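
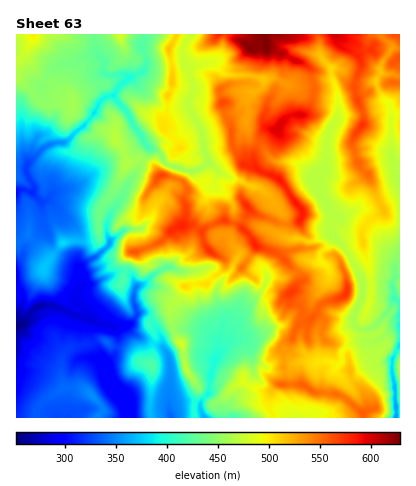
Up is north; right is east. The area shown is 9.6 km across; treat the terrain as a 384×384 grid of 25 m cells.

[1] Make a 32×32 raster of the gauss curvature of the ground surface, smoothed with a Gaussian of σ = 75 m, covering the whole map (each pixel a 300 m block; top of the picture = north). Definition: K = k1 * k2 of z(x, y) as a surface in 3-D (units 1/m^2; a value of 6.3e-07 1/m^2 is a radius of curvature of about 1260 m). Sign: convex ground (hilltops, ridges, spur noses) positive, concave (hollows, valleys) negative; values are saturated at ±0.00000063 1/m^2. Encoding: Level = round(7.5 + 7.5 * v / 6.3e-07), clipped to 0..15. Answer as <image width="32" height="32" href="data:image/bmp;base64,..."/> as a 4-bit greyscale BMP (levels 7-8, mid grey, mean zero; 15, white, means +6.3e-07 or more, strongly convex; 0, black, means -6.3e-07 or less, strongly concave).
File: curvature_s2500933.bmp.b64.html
<image width="32" height="32" href="data:image/bmp;base64,Qk12AgAAAAAAAHYAAAAoAAAAIAAAACAAAAABAAQAAAAAAAACAAATCwAAEwsAABAAAAAAAAAAAAAAABEREQAiIiIAMzMzAERERABVVVUAZmZmAHd3dwCIiIgAmZmZAKqqqgC7u7sAzMzMAN3d3QDu7u4A////AHh3eIh3h3eHp4h4eIiId6l4eHeHeId4Uqd3h4iHhniWh3h4iHiGh4p4h3eIh4iIWnd3d3hoeXanh5h4d4eIaHd4d4d4ept4mId3aHeHeIhZiHh4iFiGpXiHeHp4eHd3d3d3h2pndG13d3h4h4eXd4eIiHd3iph2eHiHiWd3eHeId3d3h3aVh3h4h3d3h3iIeIiHd3iHh4d3d4h5h3Z5WHd3h3dnqJh4iHeJR5h3j1d4eJh4h5aFqHhod5h3h5hnd3iIiIg5VpdppZeYdniId3h3hplWD5h2dpiChnh2pneHh4h0q65maIaHeYeIZmeIiIiHeJNUp4h3iIeHd2mHh4d3d4iHh4d4d2lWd2uWeIeHeId3h3dnd4iHiniIp4eHh4h4d4d3p4d3eKd4Z3d4h3d3eIiHeIh3lndWiHmHeHh4h3h4iHiLuGd4mHh3iId5eIh4d3h4Q2iHh5h2eHeHh4h3eHd4d4qIh3h3d4d3eGiIeHdYZ4eHd4eId3iIeHiId3eIqHaXeId4h4iId4iImXh3h4iph4d3h3Z3d4mYeEd3iHeHhXiIiIeKd3h4Z3iXmHeHh3hYd2h4iHh3iHh4eFiIeHd3eXiId2h3h3h3aGh3h4iHh4eIZ4eHZ3hqd4l3eXd3h4h3drh3i3qHaHl3eHh4eHh3l4eHd6SId3iGmHh4"/>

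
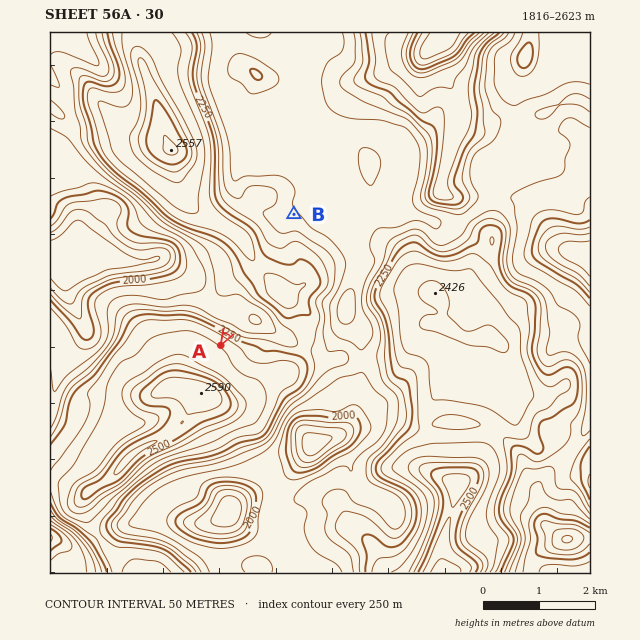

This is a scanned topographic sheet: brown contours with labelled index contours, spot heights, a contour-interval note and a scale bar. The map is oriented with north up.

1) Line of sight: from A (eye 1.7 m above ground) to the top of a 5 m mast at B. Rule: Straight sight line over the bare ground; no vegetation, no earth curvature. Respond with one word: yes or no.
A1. no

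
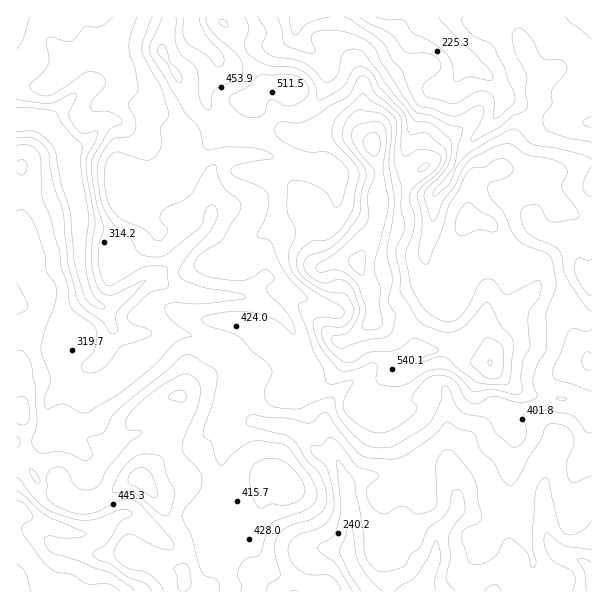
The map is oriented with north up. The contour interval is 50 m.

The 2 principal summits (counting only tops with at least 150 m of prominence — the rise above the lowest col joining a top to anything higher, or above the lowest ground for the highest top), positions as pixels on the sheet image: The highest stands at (372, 144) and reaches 726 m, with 576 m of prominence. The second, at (143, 480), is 582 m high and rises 194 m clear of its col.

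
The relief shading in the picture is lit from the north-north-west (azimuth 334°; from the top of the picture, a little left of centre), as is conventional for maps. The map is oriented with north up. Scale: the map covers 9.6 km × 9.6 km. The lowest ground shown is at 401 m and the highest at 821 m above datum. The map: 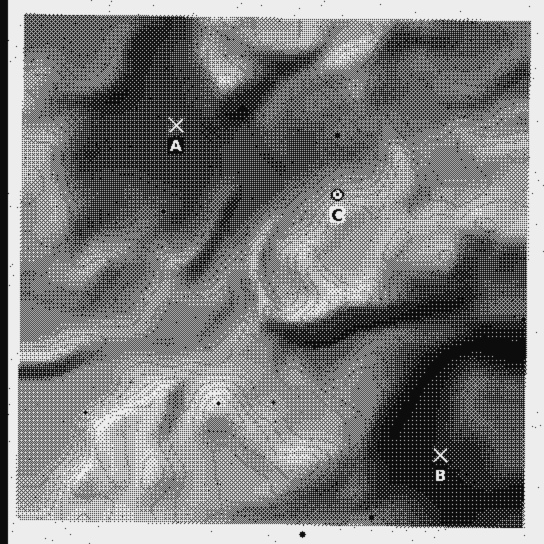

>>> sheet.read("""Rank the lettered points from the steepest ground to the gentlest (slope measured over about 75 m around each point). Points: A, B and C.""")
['C', 'B', 'A']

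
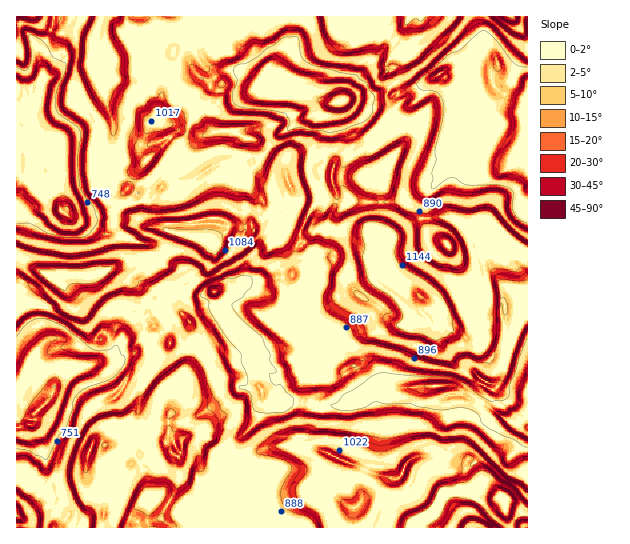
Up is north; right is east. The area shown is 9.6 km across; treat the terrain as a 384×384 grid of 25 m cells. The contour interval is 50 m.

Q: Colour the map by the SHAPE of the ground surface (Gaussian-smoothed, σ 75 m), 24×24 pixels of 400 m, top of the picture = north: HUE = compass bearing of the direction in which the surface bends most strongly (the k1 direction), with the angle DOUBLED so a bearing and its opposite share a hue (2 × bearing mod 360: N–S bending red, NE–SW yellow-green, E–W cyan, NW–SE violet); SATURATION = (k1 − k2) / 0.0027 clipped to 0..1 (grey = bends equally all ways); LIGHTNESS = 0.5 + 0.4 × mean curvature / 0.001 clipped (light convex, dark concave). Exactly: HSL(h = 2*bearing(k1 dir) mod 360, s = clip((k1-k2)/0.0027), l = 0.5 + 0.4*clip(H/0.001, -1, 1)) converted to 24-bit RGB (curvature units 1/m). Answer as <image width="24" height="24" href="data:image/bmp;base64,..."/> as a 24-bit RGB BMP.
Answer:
<image width="24" height="24" href="data:image/bmp;base64,Qk32BgAAAAAAADYAAAAoAAAAGAAAABgAAAABABgAAAAAAMAGAAATCwAAEwsAAAAAAAAAAAAAzfX+PBWkh0KPYawL47yvHK/DsWzhR2amf3yDgnp7eoJ7hHx/hlVtaR5Acdp6w1hrSpxtLmJ4mMHu+M/kqSNfNQZE0vXSdvv/gRZWjEx/chSLqN+ylIZ93UcbFyQR9aQgQH1pf4aHfX+Gf3iDVzOiw+DXcYaQR7ud2GGhgGk6IVsi7S9I5Zz6RpXszv3ttLbzfcTJZhjtmy7sp8dVenqAxnunXVPT0O2FGo+PanqAgnp8e4Z5KFVUz6JAgm5heZJRSXKal3f2NKnzLH8+eIYgiO2VSfNchgBKzWbsOg59cEDE/9TMV4KQgnyMYDeI+fjS2jy2IFhRdX6qtjTUmmXreM24b8DfdJXZfaTJTFTM9pLeeIzHjKbbku2RmBpUEopfISoJhB9MLqeC+NOmome1gnqMU36Lwt9lvV/SV2zeAaU6JIrehKDbhp3kX2zguUznmDI+TW4xTLUlRONWopgwxzYkosMctJQPLlW/DlNaQ9B9re1NZr0d2zfhu22bupF0Z8NGnzeoueu6DDo/P2IcraUVb2oRaHQamL4Z0OYnyuAhsyZGgH8/h2BN1D8OGrNzbVicHVV2K+F5T+Zv4DveOZlj6Gabon+Ls9qaxygmbg0Vfk+Bfy50555dqONNJ31IbH5pjY1mnaIVMDMAQBoAt7EQ1OlFHq5GIVRhoFFrMlIPKjIBbqgZ201IJ3xF6bxw5UWSkdx7XiV+dnCFfSDAlLiNp46JyjWsan4pZTwgsywovV+oauy/sYgNneWY2FNxqSWfEX9w5jy1Suy1QKJtgqoap8BxUHAamINJhOFeZE57ZTZQWNksjI58foSDrFWv4SqdeEHSU7UumO2NFsHirsboH8fd6WxCGhVybxJOq5QrYvVmPCitUNmVl2J4X1C/rvO/cRxhejduVMTmjL6tfoeHfU5WYCU0kNW4lVTsvMbrkbC/tdnyVEGH5Sai3X6OzVzcjRfFnPaY3GFJFUggY3MsYoVxb6FkmcMHgyXHKqHCiUvdvnNwgHWBnzLVoMXTkEk+OJwau8NyhdGlphPBiHh5NeexdWaHUBFI0vj21Mv01aXwOXHqmpbhK6cfN3lG/yI0CzMAOlkeJxwMldVpj3JwH0J/zWJq5mmuibm1i9zFi1rhjyTgqoCEmQoSenorqe7/l+jrQ03JqoHa/sz/gXDa16XcwRXRoyFZ8+/GIX3EHfn6S44pUoFaJUtVnRlMw96imc9+GaQeHadsLAIz5756nW3Bjo3SNzSuSLYsQTiphh0xom0LMw4AqEAARiv8luLu7sPLdhLfNdfy6MTeRQfGJ4/dIYvE19an4OjFJGXJXAAIMgEhqNaSg6iVmPLqor0naKcYLAccb0wSd/Io0Or7zun9pZHkwG3a6I+wbRvoxVq/qI2CAK18beTjD1DIvu7O44F76SPUeyb/zfD+rJ/hvfS4Jg0Z0T+SxyN2GApoqOSEacV/W58cUVMgPVAdSY0e2MFTXSfByRZol414a+fwfC0eMyAMm6gAgsACF7QlD2dh08YubJgb9qWeGCvIbkNZhHaCLRx12ua0Z4GC8y9BKINCeol4ZIFjfX9HdVZbJ3TWy8KTrw6m5WzCHT31yrrf4b2Wl5EcK2Feeng9bX1AKYkG0jIjeXmDfXqDGiNi5NuueHGDM9jO/X3cSmV2lGA6WV8ub1UnAGk69tbVmi3tZsnULGm3KJ4a/8zb1VHuH2l8en6AjIR9znpLPnBreneAejFBEVAdsttIoaRSbyKu6YhTIcq/eXH3zs/9z9/8nW72AHQbdPBJZC/WskbT5WbDTokwyj9KnTDoY21+fYGC0aukLGaab2t/jyDllZ7piiK8f/hVGXWF8+/YySjIM39DesoWG20mlXjS7mjyvgkZD1wANg0ssjEU6cSjC7Pj+MbgR0V5f4N+vsWKNSV3Q2EeFEV25qKb5ivN5sepI2NxgpgwiV1qY8Kn6Y91RIARIiYNY1gmcEkxtxwFCSoPmKYUoPoeK2cEWtkAr16nhpd/r0ya2VgfoPudAScyFg6e2ee309inKyZveoV5pJp4iSM2tsAExnATFnFSXx0h5xyK1GiJSJ/SFLnE+rvE3od1BS4JGK0dpp9+Jiti5QpEJ8z/miFcDVFW6OGtk9+IZi53gIN7hXJ6enmTrJK74nnQxSJvGMekdyGn4l/IoKfkIGjULd5XzHR514uyFWxHVIRgdhtwqfc3MwAcAOnaWrjI849G2H4VOHY/dHpSZY1ke4ODfoN9lXqZtZ7OrU/gG8rYiOVWgo+EfYGJVimJ9L6tg9RG0W7HIAxDWhsp2v/M"/>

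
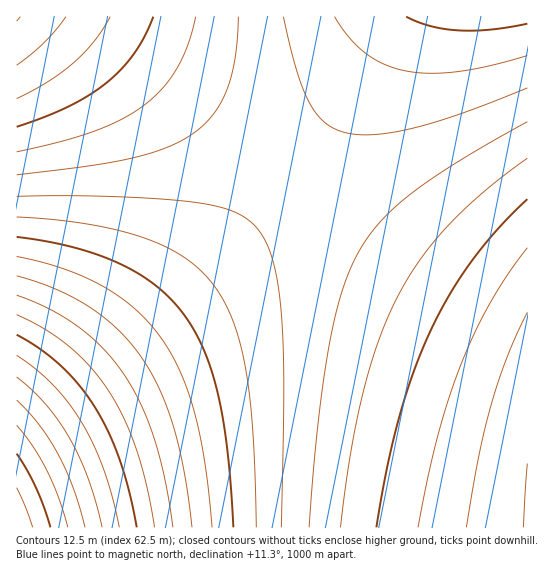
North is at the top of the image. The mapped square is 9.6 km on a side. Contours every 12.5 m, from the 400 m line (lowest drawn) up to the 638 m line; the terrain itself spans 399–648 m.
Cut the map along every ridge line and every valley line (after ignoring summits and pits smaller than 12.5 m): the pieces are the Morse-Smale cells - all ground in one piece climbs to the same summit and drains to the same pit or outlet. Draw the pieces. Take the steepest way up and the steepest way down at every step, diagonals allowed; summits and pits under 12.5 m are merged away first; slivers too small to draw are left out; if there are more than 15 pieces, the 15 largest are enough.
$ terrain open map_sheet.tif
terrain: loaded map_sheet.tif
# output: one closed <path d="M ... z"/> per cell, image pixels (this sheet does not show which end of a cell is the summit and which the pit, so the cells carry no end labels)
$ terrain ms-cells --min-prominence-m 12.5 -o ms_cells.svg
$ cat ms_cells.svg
<path d="M291 176l-44 53-58 59-67 60-106 89 1 91 511-1 0-194-53-28-54-33-58-40z"/><path d="M77 16l-61 1 1 419 105-88 67-60 58-59 42-51-3-6-105-83-62-45z"/><path d="M527 16l-128 0-68 106-40 53 72 57 58 40 54 33 52 27z"/><path d="M398 16l-321 1 66 44 147 115 41-54z"/>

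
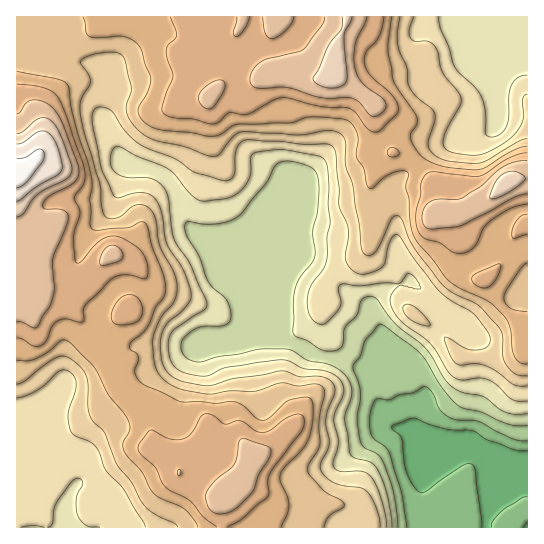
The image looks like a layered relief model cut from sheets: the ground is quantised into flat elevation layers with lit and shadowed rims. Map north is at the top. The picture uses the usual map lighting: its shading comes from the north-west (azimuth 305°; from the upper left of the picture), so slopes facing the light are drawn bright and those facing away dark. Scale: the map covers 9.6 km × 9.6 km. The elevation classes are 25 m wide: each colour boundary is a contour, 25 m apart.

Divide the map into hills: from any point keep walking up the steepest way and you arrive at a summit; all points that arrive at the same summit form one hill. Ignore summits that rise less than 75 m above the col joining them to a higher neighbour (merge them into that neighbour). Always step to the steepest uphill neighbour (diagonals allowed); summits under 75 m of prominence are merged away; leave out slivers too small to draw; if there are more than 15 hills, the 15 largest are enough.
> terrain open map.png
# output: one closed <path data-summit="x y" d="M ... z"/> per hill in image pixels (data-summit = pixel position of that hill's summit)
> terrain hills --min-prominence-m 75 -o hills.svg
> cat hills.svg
<path data-summit="17 177" d="M25 49l-9 1 1 478 511-1 0-58-22-2-11-11-27-15 3-11 0-19 4-13 0-19-3-9 0-24 3-12-9-11-28-18-21-20-8-4-23 8-10 9-5 11-66-49-12 11-6 14-3 20 1 14-3 16-69-70-14-28-11-12-9-28-8-15-8-7-8-4-21-4-14-9-15-33 0-11 10-21-2-10-5-12-13-7-28-4-9-4z"/><path data-summit="334 70" d="M490 16l-473 0-1 33 19 2 39 10 16 2 9 2 9 6 5 12 2 10-10 21 0 11 15 33 14 9 21 4 8 4 8 7 8 15 9 28 11 12 14 28 69 70 3-16-1-14 3-20 6-14 12-11 66 49 2-7 8-9 10-6 15-4 3-4-12-28-1-36-8-16 0-6 4-8 15-12 22-22 36-14 20-2 11-9 1-25-5-26 0-22-4-15 1-8 6-8-4-3z"/><path data-summit="506 183" d="M498 112l-1 11-7 9-9 4-16 1-36 14-22 22-15 12-4 8 0 6 8 16 1 36 12 26-1 4 9 4 16 16 28 18 13 12 5 0 10-7 26-25 13-1 0-183-26 0z"/>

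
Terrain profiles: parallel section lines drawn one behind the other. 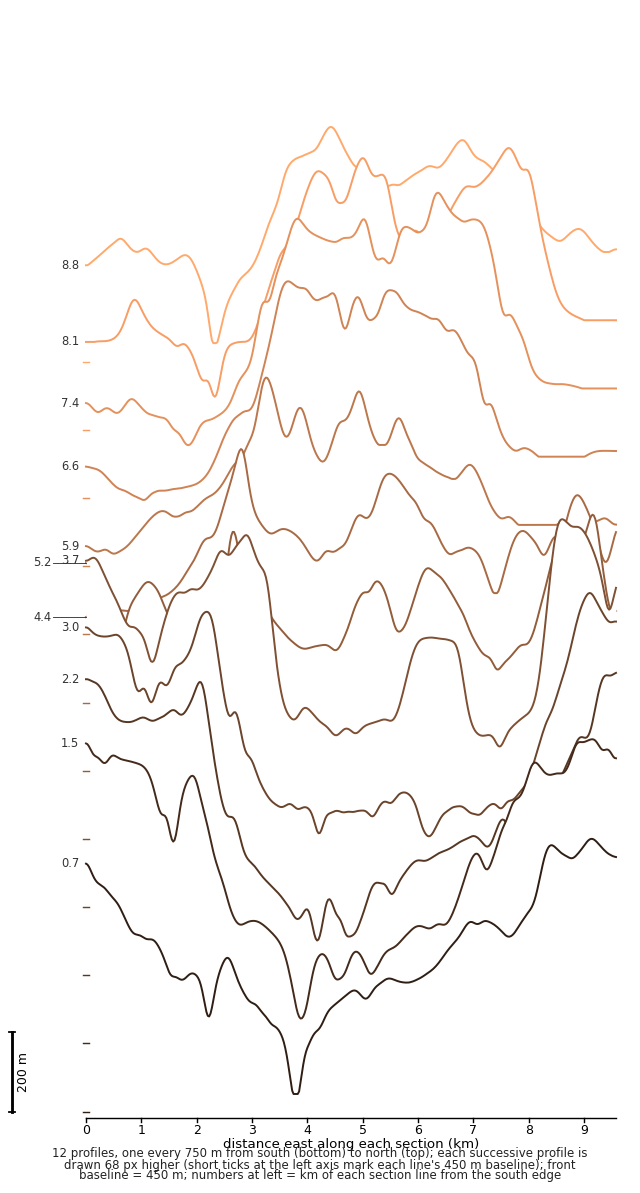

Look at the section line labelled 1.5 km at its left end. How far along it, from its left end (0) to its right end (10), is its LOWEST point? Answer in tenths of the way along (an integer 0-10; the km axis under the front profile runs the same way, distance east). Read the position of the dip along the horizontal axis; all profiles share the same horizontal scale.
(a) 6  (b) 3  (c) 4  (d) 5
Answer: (c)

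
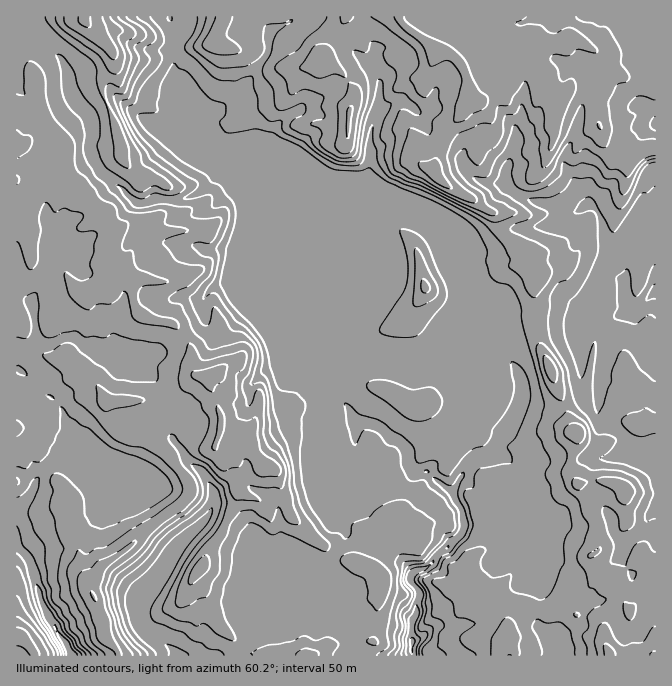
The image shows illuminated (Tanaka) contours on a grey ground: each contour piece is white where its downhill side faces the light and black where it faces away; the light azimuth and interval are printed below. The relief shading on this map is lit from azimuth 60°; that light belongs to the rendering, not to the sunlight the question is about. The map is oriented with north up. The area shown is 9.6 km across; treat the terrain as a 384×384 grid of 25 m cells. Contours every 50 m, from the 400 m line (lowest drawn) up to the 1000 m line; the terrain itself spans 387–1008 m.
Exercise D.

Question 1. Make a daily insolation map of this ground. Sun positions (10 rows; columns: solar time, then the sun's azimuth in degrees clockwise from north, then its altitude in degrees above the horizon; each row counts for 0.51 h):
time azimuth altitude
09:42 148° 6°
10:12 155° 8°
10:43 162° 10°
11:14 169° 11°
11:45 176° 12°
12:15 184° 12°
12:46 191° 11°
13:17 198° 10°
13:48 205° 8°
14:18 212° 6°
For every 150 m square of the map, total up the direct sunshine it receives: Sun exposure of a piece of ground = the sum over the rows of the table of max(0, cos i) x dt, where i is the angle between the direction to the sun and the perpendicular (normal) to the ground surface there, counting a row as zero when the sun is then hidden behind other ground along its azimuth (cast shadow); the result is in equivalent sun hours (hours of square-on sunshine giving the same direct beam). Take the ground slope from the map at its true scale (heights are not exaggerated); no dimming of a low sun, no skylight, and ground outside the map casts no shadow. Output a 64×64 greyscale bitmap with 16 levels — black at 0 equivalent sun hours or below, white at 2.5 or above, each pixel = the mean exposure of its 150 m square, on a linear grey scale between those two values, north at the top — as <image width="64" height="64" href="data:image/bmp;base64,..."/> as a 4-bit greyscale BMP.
<image width="64" height="64" href="data:image/bmp;base64,Qk12CAAAAAAAAHYAAAAoAAAAQAAAAEAAAAABAAQAAAAAAAAIAAATCwAAEwsAABAAAAAAAAAAAAAAABEREQAiIiIAMzMzAERERABVVVUAZmZmAHd3dwCIiIgAmZmZAKqqqgC7u7sAzMzMAN3d3QDu7u4A////AJYyK//qMREmiZqZZDIRETd3i92EW5iJdWZXVUVWYhESgxAsu7UAAUmsqbhDIRAAATRVRFUhVmZkV2RFRoYxAQEQAEy4dBAEnMqpdDMzMgABIjNWlZUjIhE0Ild3MiIkMgACeIhzISa82olDREMzIiNFZmYzO5iHUyFGjLqEE1dUARR4qUEiI2qqhkRERERERFZmeJhFhnh1ITVWkyECVWQSJZqoQzQxE4qWVURVVFVFVVeIujd3ZDMxEiEiRERBVSMjV4Q0ZUISWZdlVVZlRVVVVohCendTQ0REMiRXeEFFIjV3M3iYdBEnmZdlVWZVVWeHZUF0M0RERVVENFZVMiUjREMQXNynMRKIdmVVVWZVi7cSZQAVVVVFVVRGiFEVMxRkMhAX79pSEBRVVVVVZ5dUIASf4QA1VVVVVEealBVyOWREIAA77HQQA2ZmZmeKyBACRqqLEBNVVVVEVCJnQkN3Z4chAAKdtjABeHZ5iapBICRWVViBAURERERDIyNiAnZnYiEAACv8cwBHiKysowAUMREkRasRNFRERUMzJIkiZmZkMyEAAZ/4ISib2ppAEjMjNEREVBZEVURWVXc1Z1FVZ2VTMhAABv+SJ824hBEjQzNERDMhN0VVVFZmd1iohZNENEQzMhAAPMVoy2SVIjREQzIjIhBmREVVZ4qCaaqXxjVCI0MzMgA2Zphke5MzREQzMiExAiFEREVmjbm6dURYVTIjNERFV4Mq+GrdpUNERERDMABqI0QzNXeFJVMQE4qBACNFZmecUG7ZqJlkREREREQxNpmCIiJFVEIAAAABiKhFRneJrMkm/ql4MANERURFVUa8ZqYQJFRFQxAAACR4d4Z4it7dklqIZoggE1VFVFVDN2d2a6hmZ3eJtCATRnh2Znid66YzZCNlZTATVVVURTF6dmZVZ0NGZ7zGI0VnZmdmmbtkQ0hkM2QjUiNFVVQhOrh3dmZmZDRnVDIBVmc0Z1mbtkVVZmVVVBFTI0VVVXipiHdmeIdlQzIQARRURDRDaauYmYd2Z3hDEFQjRWVXmZh2ZmZ3eHZDNDACMzIzQxKIh2VVZUR4hkZRRDM0VFiJh1RFVVZmdlRoYRMzMiIySYdlMAAAFYmYZjATIjNEZ3dkM0RERERVVYtyIzM0IiR2d4UQABJGapiVcwIiIzRVQzMzREMzMzRWm1MjNEQzWIiHQBI0RUNDEUi4IjMzNlQyIzREMzMiRWeWMzRDRDVnh3MSNFVVQzIAAlhjRERVRERERVREVURFeHETRENERYQhEjRVVVVVQgAAAzNERFREVmZ2ZUVWZmZ3IBNEUzNEuHgzZ3Znd3dhAAAAEzRFVERXiIdlVWZVV3QBI0RTIjOniIh4h4m8y1EAAAATREVERERomHZlVVZnZDM0RFMiI0RVZ4mIeJdTIQEQACRERURVQyRoh3ZVVmdVVERERBASJFZ4mIl2MhARAhABNERFVVVUMjeph1VWdldmVVVGUhJFZ3iHiIVDMhIgABI0RURVVVVDJL2WVVZleXVmVVVJgHlUVjRmZmisunEBEjRFVVVVVUMkiFRFZmaaqYhlVFeXeWRkM0VmZlWK2zIjNEVVVVVVRDQxI1Z4mpVquXZEZWl4hUNFVWQhEAJodENERFVVVVVURSEkVmaJYyV4hlV2aHdlRFVVRDIzIAN1VEREVVVVVVVWMjRVVVVVVER3ZmZWdlVERURDZDMhAlZVRERVVVVVVWYiNFRWZmQ0QldWZlV2ZmdlRWRHd4rLp1VVRVVVVVVWchI0VnmFIQATNVdmZYVWZmdlZlRFVlaYVVVVVVZVVWdAE0RomnQQAAEkV4ZmdFdlRXYTNVMAAFdVVVVVVEVWcxEkV63//uuFIiNop2ZUZnd2QyAAEiIAA0RVVVREVWcyNVae//ZEMRRmQ3i5Z0VmiIUQABAAABEBMzRVVVVWYzVorv/9QAACaZh3d7t2ZmZ4YyAX282mEBJERVVVVnZEaN///kAAAZ/8qJm4m4ZmeGMRApuIQQEgE0VVVVZ4dWjP//+BACU0euyomr2LlkZmUxE8xyAAAAEjRVVVVorf+839tTIDiGNEjHu8vczZdkNFMnh0IAAAE0RFVVVo7//Yh2cxI0Z4pnZrrMy5Zf+HVFVUZWMQAANWZVVVaL//7ndTMzFXZWq4VmrIvMUhKTREMlQ1UQABNWeZh3nf+lNXd4YyElmXaZhWdrmbt1MQMjQiNFYxABNERGi8zb7cZFZ1RVIDScuHZ4d4eVl2ZCAiMyIkZRESRDNFRFisgiI0VoYyIAIUu7lrmWZ4ZDRFZTNEIiiEJFVEREVVVnnJI2ZVmEIQVDRruK2ZhXh0NFQ4NFQzeYNoVERVZnZVVXu3RBFnZ0m3ZDRHyZd0SIVnZ4pGZEV3aNh2VVVomYZ3Z7umQjVXyZhUMyRpp3QldViJqlVUVmZ9qph1Vnq7p4mHmqhzFGNHeGVTRUWHZDNVR5h0VDRXZXypqpZnq8zbZ3eKh1MkeEEol3RVRFZDQ0ZVMzRDIliJuod2dnvdzM1hIRR2Ikd2RWipRFVmdVRneHVURUQ1is7YMjRVe9yXZWMhERI1h1V4llMkVWh2iaiYQ0REQ0e+/pI6y3QhJEIzNCIgAlhnmc1xAjM0NFZDR1ISNEVDau/pM0MhEzISVUNVMiEUiHmrtiJFZ3MQAAABASI0RUV5h3UxAAAjRDNXZnhkMiNniZlTRnZVaGRREQABI1RD"/>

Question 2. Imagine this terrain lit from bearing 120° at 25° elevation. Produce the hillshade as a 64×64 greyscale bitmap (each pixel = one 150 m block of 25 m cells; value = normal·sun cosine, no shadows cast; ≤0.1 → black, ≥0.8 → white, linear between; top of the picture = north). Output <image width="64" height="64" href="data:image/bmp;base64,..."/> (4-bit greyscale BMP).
<image width="64" height="64" href="data:image/bmp;base64,Qk12CAAAAAAAAHYAAAAoAAAAQAAAAEAAAAABAAQAAAAAAAAIAAATCwAAEwsAABAAAAAAAAAAAAAAABEREQAiIiIAMzMzAERERABVVVUAZmZmAHd3dwCIiIgAmZmZAKqqqgC7u7sAzMzMAN3d3QDu7u4A////AHebuhE1eImZh3d2ZlRDNHmIis/2AmZmVHiZl1UxJXVEiauiAVqpiId3d3d3ZVRFV3d4vvsANVZUaJmYZCFHdUOZqVEhbLqHd3d3eIdmZmZWZmet+zEkVVNIqYhlMkd2ZIqoISJ823VniHiId3ZmZmZmZ636A1VnZDaZiHZTRnd2q6USJKzaYjaJiJh3d2Z3ZmZnrv0AVmeGVXhWh2VFV4fMcTMmvdpyAmmaqYd3d3dmZmat/kBWZ3dmZ1RmZlRWiMtgEjje25UAKKu5h3d3d2ZmVZ3bUFZ3d3d3ZFZWZmVnykEhJt/suDAFrMqXd3h3ZmdljfcARnd3d3d2VlVmh0a4MRI0nu7bcACMy5h3d4dmZmaL/kADd3d3d3ZVV3Z3VIczEjNJ3+2kADq7mHd3iIY1d4rM6QBXd3d3dlNHqFZ1RUQ0VDNs/9kgB7uYd3d3iFRWeZnPoAV3d3d2QyWadGg1ZDV2QiXP/HECq6h4h3eJdVV3iIz6AGd3d3ZUI3mWRkVURodUIVz+yABbuXiHiYdlVWZ3ib5gRnd3dlQ0eIp1RVRXh2VCE679gAm5eIipl1VWZnd3nJJGd3d2ZUaHaqdEVFiYdmUxJ9/lBaiJiamHZlVmd3eJg1Z3d3ZkN5d6ynQ0V5h3ZmQhXfoSiJmauYdmZlZnd4dUZmd3ZmVXhnvcyDRXiHd2ZlIp2yOJmby5h2ZmZmZ4hzRmZ3dlRYh1asy6Q2d3d3d2ZEi4RoeK3bmHd2ZndmiJU1ZmdlQ0Z1VnmpqFZ3d3d3dVeYRphmneyId3dmeZdWqkRWZlVDRlNEZ4mamHd3d3dliYZXmXaL25d3d3eId4aLhlVWVUNph2ZniYmph3d3h2eIVGiYmYq6mHd2d3hliHmpdmVVVXupmIiIiamHZmeIiIZSOIerqaqYd3ZohmaIiIiHVVVEfLiIiIiJqYdlV3d4h2Mnhp3KmZiIdnd2d4iIiIhkNDJKt1Z3h3ipdlV4d3eIdTaWfNqYmIiHdmd4iIiImHUzM0enRWd2Z4hmVoiIh4dlR6hs2oiZiHd3Z3eIiIiZhjNFeIZFVmZ3dlVWZ3eHd2VoqmrZd4iHd3d3d3d3eJmXQ1iZhlVWZ3dmVVZlVWZWZnm7eMl3eIdmZ3d2d3dniZdCWrmHVWZ3ZmZmZ3ZmVURWis24qGZ3dmZmZ2Z3dmZ4hzFsuIdWd3ZmZmZ3d3dlMkRIvfyod3d2ZmZmZnd3Znd2IHy4h1Z3dVZWd3d3d3ZCVSJr7rh3d2Zndmd3eHd3d3UReqd3Vnd2VVV3d3d3dlNoUiXNuHd3d2d3d3eId3d3dSSKh3hmd2qHdmd3d3iHZnh1RYqXd3d3Znd4iIh3d3dlRpmHeGZma5eJh4iHeIh4l2dmiYd3d3dlVniJmXd3d2VXqYdodmZqhniHiIZnh4mnZ4eId3d3d3ZUV5mZh3d2Zmiqh3iXVFl1Z3eIl2d3aKdYmHd3d3d3d2Q0erqXd3ZmeKqYeKl0OHVnZ4iIeImJuGiYd3d3d3d3ZUM4u6h2ZmV6qpiIqZl4hlZmZ4h4iavMqYd3d3d3d3d2UxW8qHZnZHvKqYiYe8eYVWZmiHd3is7rh3d3d3d3d3djBJqXZmdkWsu6mJhpxollZmZ4d3dme+6Xd3d3d3d3d2MVmYdlVmZomrupmGeliXVmZXiId3dnvah3d3d3d3d3ZCapdlVVZniImqmYd4aJhmZleImHiImsqId3d3d3d3dkN5h2ZUVmd4iJqZh3hoqHd2Z5iJiZmc24iHd3d3d3d2RXiHdlVmdmZ3epmXeHiYdndniYiHiIrtmId3d3d3d2ZWd3dmVomYdmZoiKh4mZh3Znh3d4h2Vr2XiHd3d3d2ZnZ3d2ZXq7qpdmd3qXiZh3d2aJZDV2d1apd4d3d3d2Z3d3d3ZXiZqpqYdmariJmHeHd3mYdodWh4h3d3d3d3d3d3d2VpuXeZmZmXVJ2omYZoiIiGm5rKdoh3d3d3d3d3d3dlWJiahnq7updkfsiZh2eJmGaJmZmYd3d3d3d3iIdmZlWamZqVSM3Kl2d+6oh3iZh2aIh3d3d3d3d3dniapjNWZ6uYrLU0ncqXV43+iHaKp1V5qHd3d3d3d3d2Vp3YECVmrJecx0Nd2ZdWee+Zhnq3NHqph3eIiHd3d2M0j/kgFGacp4vZRDvph3h1aImHebc0ipiHd3iJmId2UzNd+TITZXu4ettTN9pmm5dUeId4pySrqHdmd3iZh1VmQjz5EjVUWrqJy2M3y1WbqId3d4iHNqyoeHZmZnd4YzVTO/shNVM2m6rLZTa8ZIqZq3eIiHZJzaiIdndmVVaIU0Mp/mI2ZDNqu7uFVayFipiaZ4mYZXrduYh3d3dlRFmWQybdhlRnU0eavJVmi5abqYhnipdVet7amHdniHVER5h2Rax0ZXhkRoeblnd5pouph1aKl1Vp3+yodmaJlkVWeIh3mnM0aXVXd3mXeHeXeZmHVomXVEff7cl2VomoM1VniIiZdUNIlmd3eIeIh4d4mIhniIZlR83MynVWiatyMzR5mZhmZCaYeHeId5mIh3mYd3eIdmVYzcu4Q0eIiZU0IliYiHZlNXh3dniHiYmIiZh3eHdlVorMzMkwBYh4lkQyR4iIdmVWd3dmZ3eHeIiIiHeHdUVomZqrqVECeYiHVUM1iYh2Z3d3eIdmVXZGd3iHdoZTNYqql3iHUgBpmIh2VDNoh2Z3Z3d3iXZlZkVmZ4d2"/>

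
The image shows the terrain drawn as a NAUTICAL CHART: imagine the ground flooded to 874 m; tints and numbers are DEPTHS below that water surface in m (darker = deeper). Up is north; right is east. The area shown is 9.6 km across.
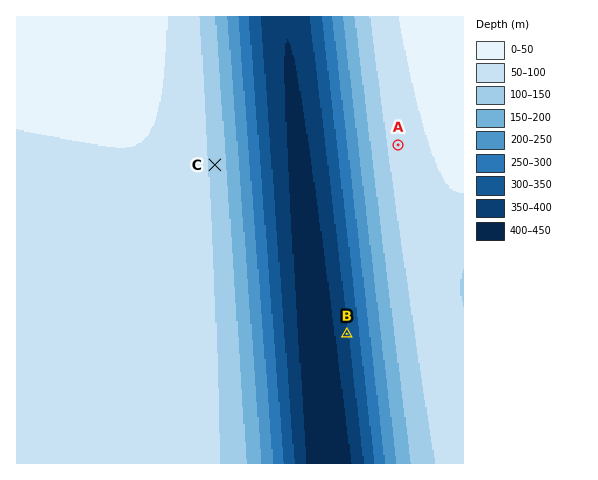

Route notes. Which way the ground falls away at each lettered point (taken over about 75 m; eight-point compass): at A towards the W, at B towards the W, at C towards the E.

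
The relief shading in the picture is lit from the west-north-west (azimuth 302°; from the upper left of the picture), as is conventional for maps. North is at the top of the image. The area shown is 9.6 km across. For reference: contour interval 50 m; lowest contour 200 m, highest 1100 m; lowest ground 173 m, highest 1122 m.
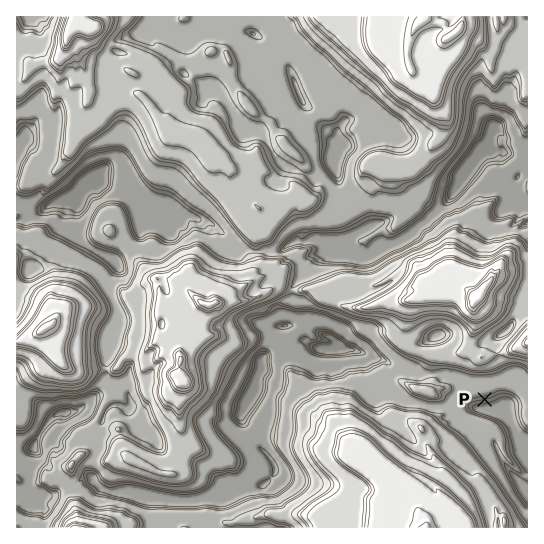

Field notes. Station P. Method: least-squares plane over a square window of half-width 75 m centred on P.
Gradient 37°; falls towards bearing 169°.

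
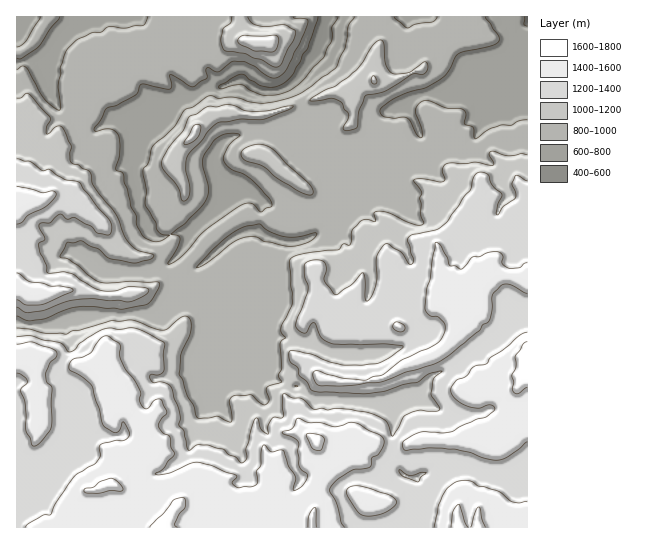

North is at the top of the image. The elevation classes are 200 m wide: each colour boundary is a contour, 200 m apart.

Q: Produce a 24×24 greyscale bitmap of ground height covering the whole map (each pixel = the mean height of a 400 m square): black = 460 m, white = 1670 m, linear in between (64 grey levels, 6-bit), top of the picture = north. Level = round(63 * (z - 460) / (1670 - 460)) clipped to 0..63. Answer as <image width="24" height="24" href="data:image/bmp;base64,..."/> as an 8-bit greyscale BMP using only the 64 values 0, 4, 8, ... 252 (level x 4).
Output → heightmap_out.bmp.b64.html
<image width="24" height="24" href="data:image/bmp;base64,Qk12BgAAAAAAADYEAAAoAAAAGAAAABgAAAABAAgAAAAAAEACAAATCwAAEwsAAAABAAAAAAAAAAAAAAEBAQACAgIAAwMDAAQEBAAFBQUABgYGAAcHBwAICAgACQkJAAoKCgALCwsADAwMAA0NDQAODg4ADw8PABAQEAAREREAEhISABMTEwAUFBQAFRUVABYWFgAXFxcAGBgYABkZGQAaGhoAGxsbABwcHAAdHR0AHh4eAB8fHwAgICAAISEhACIiIgAjIyMAJCQkACUlJQAmJiYAJycnACgoKAApKSkAKioqACsrKwAsLCwALS0tAC4uLgAvLy8AMDAwADExMQAyMjIAMzMzADQ0NAA1NTUANjY2ADc3NwA4ODgAOTk5ADo6OgA7OzsAPDw8AD09PQA+Pj4APz8/AEBAQABBQUEAQkJCAENDQwBEREQARUVFAEZGRgBHR0cASEhIAElJSQBKSkoAS0tLAExMTABNTU0ATk5OAE9PTwBQUFAAUVFRAFJSUgBTU1MAVFRUAFVVVQBWVlYAV1dXAFhYWABZWVkAWlpaAFtbWwBcXFwAXV1dAF5eXgBfX18AYGBgAGFhYQBiYmIAY2NjAGRkZABlZWUAZmZmAGdnZwBoaGgAaWlpAGpqagBra2sAbGxsAG1tbQBubm4Ab29vAHBwcABxcXEAcnJyAHNzcwB0dHQAdXV1AHZ2dgB3d3cAeHh4AHl5eQB6enoAe3t7AHx8fAB9fX0Afn5+AH9/fwCAgIAAgYGBAIKCggCDg4MAhISEAIWFhQCGhoYAh4eHAIiIiACJiYkAioqKAIuLiwCMjIwAjY2NAI6OjgCPj48AkJCQAJGRkQCSkpIAk5OTAJSUlACVlZUAlpaWAJeXlwCYmJgAmZmZAJqamgCbm5sAnJycAJ2dnQCenp4An5+fAKCgoAChoaEAoqKiAKOjowCkpKQApaWlAKampgCnp6cAqKioAKmpqQCqqqoAq6urAKysrACtra0Arq6uAK+vrwCwsLAAsbGxALKysgCzs7MAtLS0ALW1tQC2trYAt7e3ALi4uAC5ubkAurq6ALu7uwC8vLwAvb29AL6+vgC/v78AwMDAAMHBwQDCwsIAw8PDAMTExADFxcUAxsbGAMfHxwDIyMgAycnJAMrKygDLy8sAzMzMAM3NzQDOzs4Az8/PANDQ0ADR0dEA0tLSANPT0wDU1NQA1dXVANbW1gDX19cA2NjYANnZ2QDa2toA29vbANzc3ADd3d0A3t7eAN/f3wDg4OAA4eHhAOLi4gDj4+MA5OTkAOXl5QDm5uYA5+fnAOjo6ADp6ekA6urqAOvr6wDs7OwA7e3tAO7u7gDv7+8A8PDwAPHx8QDy8vIA8/PzAPT09AD19fUA9vb2APf39wD4+PgA+fn5APr6+gD7+/sA/Pz8AP39/QD+/v4A////ALzI1MzU3Ojw6OTc2NTk2MTEvLC86OzY0Ky41OTk4ODs4NjU2MzU1MTMxLC02NzMwKywwNTk1MzQ2Mi4yNDE3MS8rKCksLS0tLy4tMDQ1NS4qKSYvMDQ5NjMsLy4vMjUwMTEuLzEzMyshISEpLTY3NDIqLjAyNzk3MjMuMDIzMikcGx4hJysnJyUhJScrMTI4MjIvMTIyKyMZGRsaISMqKyonJCYxNzY7MjEwMzIvKR4ZFxcWHiosKSouMi4rMDU8Mi4mLjIvKyAaGBcVHSMkJicnKzIzKy03HRsZHCIiGx0aFhYUHCcoKCovLi42NSwrLy0jICEhGRgZFhUUFyYpKSguLTM4OC8qMy8tIx0fGxQXFxYUGCUnJiYsKjI1NzQzLSQdGBscGBQUFRYVGSIkISUrKDAwMjMvKyQeICMZExITFBMSEhMVGyEjJi0sKispMCkmKiITEhUQEhUTFBYVFxweGyAoKigqNDEtJhgQFBoWEBARFRoXFBYXGh4iKScoLCkkHBQPFR4WEBEXHhoVFRgaGxseJSIlJSMdFRMOFSEXERkhGxYVFRkaFhYZGBwcIx8ZEhIPDhkkFRQWFhYYGhkWExQUEhUVIxkUExEPDQ4bHxwaGhkYHBcRERQSEA8QGRAUFhUSERAODQsJCREbHx8aFBEPDw4OEg4UFxYVFRYWEQwUFAYOGSEdGxkRDg4OEg4SGBgXFRkZGiEnIQsGExsZFhgVFBEQEBMMDhESFhgaHB8eHRIEEBYUEhMYGBEMA=="/>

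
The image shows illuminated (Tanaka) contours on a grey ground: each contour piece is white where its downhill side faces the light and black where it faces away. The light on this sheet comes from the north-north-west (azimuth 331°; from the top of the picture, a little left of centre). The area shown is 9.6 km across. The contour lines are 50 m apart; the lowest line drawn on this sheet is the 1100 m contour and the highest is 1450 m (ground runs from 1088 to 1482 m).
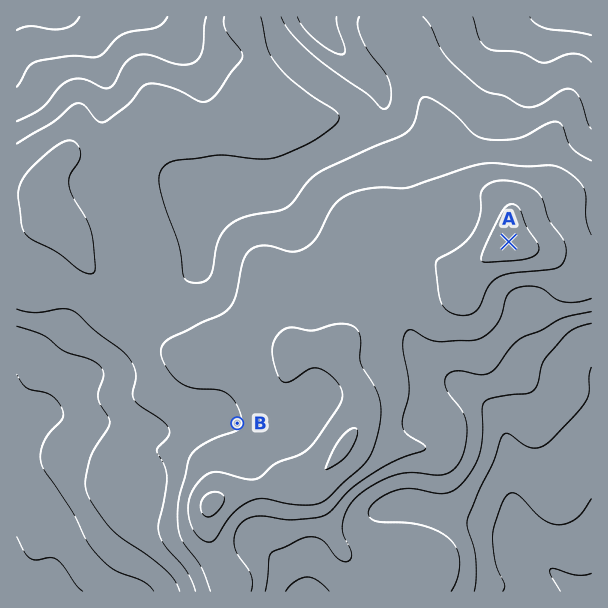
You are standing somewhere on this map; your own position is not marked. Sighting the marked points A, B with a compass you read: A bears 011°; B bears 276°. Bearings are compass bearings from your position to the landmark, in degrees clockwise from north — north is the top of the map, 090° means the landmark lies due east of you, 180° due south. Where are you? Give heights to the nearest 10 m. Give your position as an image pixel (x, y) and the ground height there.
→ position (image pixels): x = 469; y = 448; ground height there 1290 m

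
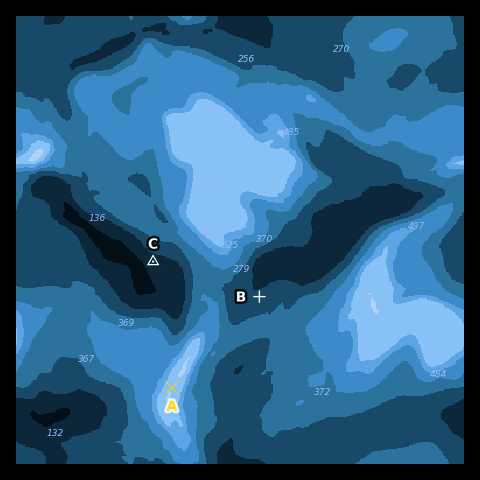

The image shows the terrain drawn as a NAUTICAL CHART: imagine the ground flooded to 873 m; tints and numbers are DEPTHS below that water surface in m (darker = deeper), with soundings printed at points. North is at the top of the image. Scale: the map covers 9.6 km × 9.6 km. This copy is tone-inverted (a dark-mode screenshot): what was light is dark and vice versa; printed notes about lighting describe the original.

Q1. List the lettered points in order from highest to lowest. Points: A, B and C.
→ C B A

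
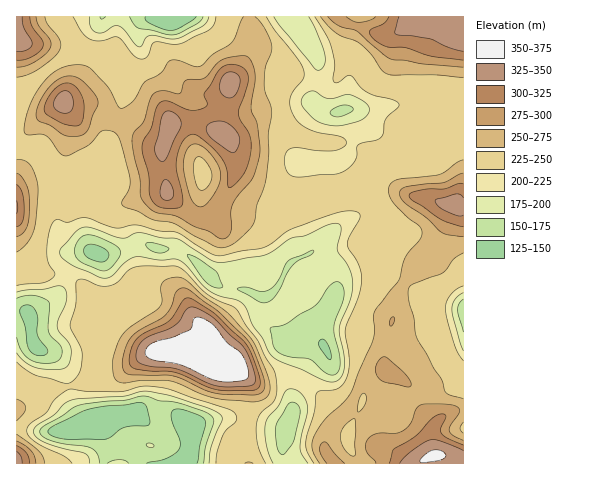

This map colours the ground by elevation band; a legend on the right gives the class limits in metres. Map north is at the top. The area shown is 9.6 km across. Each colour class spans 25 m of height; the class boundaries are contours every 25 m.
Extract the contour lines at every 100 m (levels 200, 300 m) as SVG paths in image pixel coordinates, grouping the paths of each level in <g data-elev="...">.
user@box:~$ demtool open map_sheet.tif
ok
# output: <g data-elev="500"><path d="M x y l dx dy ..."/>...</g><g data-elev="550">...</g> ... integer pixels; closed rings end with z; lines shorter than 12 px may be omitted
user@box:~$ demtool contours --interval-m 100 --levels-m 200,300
<g data-elev="200"><path d="M90 463l-2-7-4-3-28-6-16-7-6-6 0-6 5-4 16-10 9-10 7-4 52-4 22-5 31 7 34 11 11 7 1 4-11 28-2 15"/><path d="M273 463l-7-18-1-21 3-7 11-12 6-13 6-3 9 3 7 12 0 9-5 21-2 13 2 7 6 9"/><path d="M329 382l-49-21-7-4-5-6-6-14-9-11-6-17-4-5-6-4-17-4-11-5-8-7-14-18-7-5-6-2-15 1-23-3-11 5-14 15-8 1-35-15-7-7 0-7 16-19 5-2 6-1 32 11 6 0 8-4 5-1 22 5 15 1 35 21 12 2 42-7 8-4 18-13 15-3 23-11 10 0 2 2 0 4-4 20 13 20 2 8 1 9-3 13-11 28 5 29 0 14-5 9-5 2z"/><path d="M463 351l-4-11-7-31 2-9 9-7"/><path d="M17 292l10-2 18-1 12-3 7 2 3 5-1 7-8 20-1 7 3 6 9 10 2 8-3 15-5 3-7 1-14-1-9-2-9-6-7-8"/><path d="M329 125l-13-5-13-12-2-7 5-8 8-2 10 6 5 2 21-4 13 6 6 5-1 7-7 7-19 5z"/><path d="M209 17l-2 4-4 5-22 11-9 2-22-3-4 2-4 8-3 1-3-2-11-14-6-5-6 0-11 7-7-1-5-6-1-9"/><path d="M309 17l7 14 9 24 0 9-3 4-3 2-5-2-40-51"/></g><g data-elev="300"><path d="M30 463l-4-10-9-7"/><path d="M463 445l-14-6-7-5-1-6 5-11-1-3-5 0-9 5-16 18-22 12-4 14"/><path d="M218 390l32 1 8-2 2-3 0-4-4-17-7-17-7-9-29-27-20-13-7-1-17 23-25 12-8 7-6 11 0 13 3 4 5 1 38 4 31 14z"/><path d="M17 227l3-2 2-3 2-13-2-16-5-9"/><path d="M163 208l15 0 4-4 1-8-6-24-1-11 5-17 8-9 5-1 5 2 13 11 8 10 6 11 3 20 7-5 8-10 6-14 1-14-2-12-8-13-3-5 1-6 9-29-1-7-5-6-6-2-7-1-9 5-16 25 3 10-4 4-7 2-7 0-23-9-5 1-4 4-6 21-8 14-1 9 7 24 1 22 5 8z"/><path d="M463 184l-5 0-14 5-14 0-11 1-8 3-2 3 4 5 28 19 22 7"/><path d="M68 125l8 1 5-2 2-6 1-12-2-9-4-8-5-5-6-1-7 2-7 6-7 11-2 8 4 6z"/><path d="M17 60l8 0 8-4 7-5 3-5-1-6-10-14-2-9"/><path d="M389 17l-5 6-12 5-2 4 2 6 9 6 8 3 17 1 26 8 31 4"/></g>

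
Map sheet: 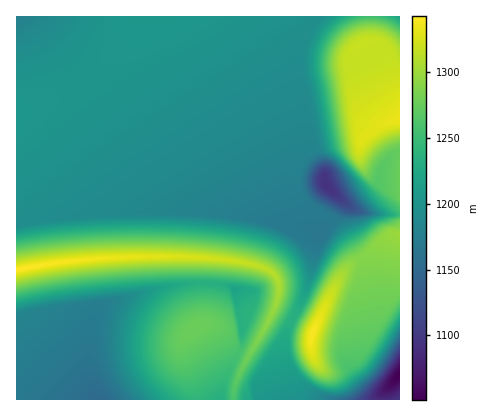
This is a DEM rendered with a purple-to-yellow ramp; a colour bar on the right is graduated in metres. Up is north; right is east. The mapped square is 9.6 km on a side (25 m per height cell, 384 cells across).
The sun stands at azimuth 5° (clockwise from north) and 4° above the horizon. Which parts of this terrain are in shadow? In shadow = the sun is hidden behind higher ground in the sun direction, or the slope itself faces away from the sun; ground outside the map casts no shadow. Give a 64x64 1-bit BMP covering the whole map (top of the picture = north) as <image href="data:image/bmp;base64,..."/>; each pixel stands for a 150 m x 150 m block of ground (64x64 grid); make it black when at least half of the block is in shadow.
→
<image width="64" height="64" href="data:image/bmp;base64,Qk0+AgAAAAAAAD4AAAAoAAAAQAAAAEAAAAABAAEAAAAAAAACAAATCwAAEwsAAAIAAAAAAAAA////AAAAAAAAAAAAAAP//gAAAAAAA//+AAAAAAAD//4AAAAAAwP//wAAAAADg/H/AAAAAAODwH/gAAAAAcOAP//4AAABw4Af//4AAADiAA///wAAAOAAD///gAAAcAAH///AAAAwAAf///AAADAAA///+AAAEAAB///8AAAAAAH///8ADwAAAP///+AfgAAA///////AAAD//////+AAAP//////4AAA///////gAAD//////8AAAAf////+AAAAAAH//wAAAAAAAAAAAAAAAAAAAAAAAAAAAAAAAAAAAAAAAAAAAAAAAAAAAAAAAAAAAAAAAAAAAcAAAAAAAAAD/AAAAAAAAAf/AAAAAAAAD/8AAAAAAAAP/gAAAAAAAB/4AAAAAAAAP/AAAAAAAAB/4AAAAAAAAH/gAAAAAAAAf8AAAAAAAAB/iAAAAAAAAD+eAAAAAAAAHh8AAAAAAAAADwAAAAAAAAAPAAAAAAAAAAcAAAAAAAAAAQAAAAAAAAAAAAAAAAAAAAAAAAAAAAAAAAAAAAAAAAAAAAAAAAAAAAAAAAAAAAAAAAAAAAAAAAAAAAAAAAAAAAAAAAAAAAAAAAAAAAAAAAAAAAAAAAAAAAAAAAAAAAAAAAAAAAAAAAAAAAAAAAAAAAAAAAAAAAAAAAAAAAAAAAAAAAAAAAAAAAAAAAAAAAAAAA=="/>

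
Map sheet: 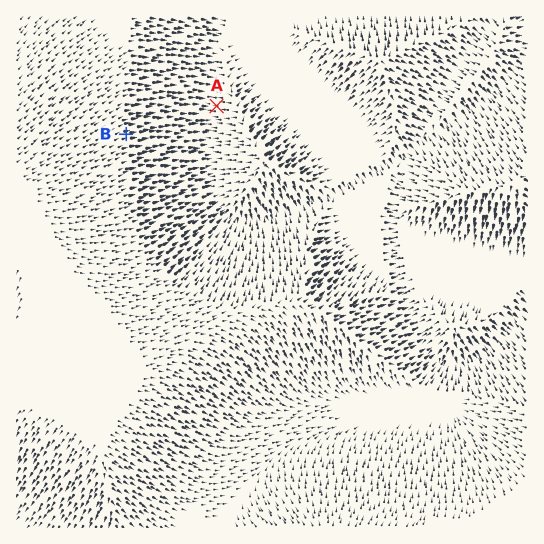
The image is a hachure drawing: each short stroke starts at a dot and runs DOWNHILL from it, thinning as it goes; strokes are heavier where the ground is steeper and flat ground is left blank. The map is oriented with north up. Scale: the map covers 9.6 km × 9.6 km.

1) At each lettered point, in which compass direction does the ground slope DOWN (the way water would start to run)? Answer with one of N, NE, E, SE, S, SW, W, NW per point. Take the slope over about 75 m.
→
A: W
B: E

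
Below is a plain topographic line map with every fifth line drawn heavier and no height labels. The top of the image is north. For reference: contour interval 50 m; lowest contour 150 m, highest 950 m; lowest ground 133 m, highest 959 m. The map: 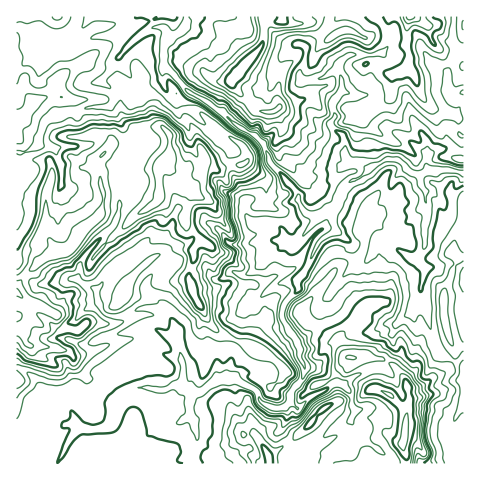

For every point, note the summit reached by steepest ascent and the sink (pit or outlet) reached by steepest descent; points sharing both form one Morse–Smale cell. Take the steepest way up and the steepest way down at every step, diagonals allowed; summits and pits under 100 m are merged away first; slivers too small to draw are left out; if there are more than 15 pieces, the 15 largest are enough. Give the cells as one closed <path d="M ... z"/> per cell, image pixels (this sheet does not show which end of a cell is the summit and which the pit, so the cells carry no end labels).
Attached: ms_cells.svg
<path d="M186 16l-170 1 1 447 176 0 4-31-2-10-5-7 1-21 2-3 10-2 18-11 13-1 21 11 8 14 10 5 12-1 5-5 2-12 11-13 1-12-4-8-2-13-16-25 0-8 6-12 9-8 1-12 8-10 12-26 17-12 19 14 20 0 3-5 5 0 9 4 19 14 8 1 8 11-5 16 0 12 6 11 9 39 9 9 19 8 0-236-15 0-3 3 0 14-19 9-21-17-15-8-23-35-14 0-13-3-9 12 2 14-3 4 0 4 13 12 1 17 6 9-1 8 3 8-8 6-8 18-5 6-17 7-12-7-5-8-1-9-25-28-9-21-8-9-18-9-30-25-20-10-13-17-9-7-2 2 1 18 6 10 7 7 1 9 12 18 0 10 8 18 4 3 12 0 14-6 3-6-1 15 16 36 0 14 10 9 9-2 14 5 4 4 4 10-15-1-40 5-5-3-3-7-9-9-7-2-25 21-11 4-15-1-12 5-9-1-12 9-5 1-18-24 13-13 5-11 2-22-2-21 3-5 1-11 7-12 0-5-20-30 4-9-2-9-11-9 9-11 3-8 26-26 13-8 12 0 4 11 15-10 3-7z"/><path d="M336 231l-18 12-12 26-8 10-1 12-9 8-6 12 0 8 16 25 2 13 4 8-1 12-11 13-2 12 9 6 10-10 25-14 9 1 8 8 1 13 4 5-5 10 6 11-21 16-11 13 1 3 128 0-4-34 14-25 0-38-23-13-5-6-9-39-6-11 3-31-6-8-8-1-24-17-9-1-3 5-20 0z"/><path d="M375 16l-188 0-4 13-14 9-5 9 0 20 10 7 13 17 20 10 30 25 18 9 8 9 9 21 25 28 1 9 5 8 5 4 11 3 18-13 8-18 8-6-3-8 1-8-6-9-1-17-13-12 0-4 3-4-2-14 9-12 13 3 10 0 6-4 1-16 10-13 1-9 10-13z"/><path d="M164 28l-12 0-20 14-19 20-3 8-9 11 11 9 2 9-4 9 20 30 0 5-7 12-1 11-3 5 2 16-2 27-5 11-13 14 11 11 7 12 5-1 12-9 9 1 12-5 15 1 11-4 25-21 7 2 9 9 3 7 5 3 40-5 14 1-3-10-4-4-14-5-9 2-10-9 0-14-14-28-3-18-15 7-12 0-4-3-8-18 0-10-12-18-1-9-9-10-5-11 1-36 4-6-1-9z"/><path d="M234 378l-17 2-14 10-10 2-2 3-1 21 5 7 2 10-1 16-3 5 1 10 131 0 15-20 17-12-6-11 5-10-4-5 0-9-5-8-6-5-7 0-9 6-10 4-16 14-8-6-6 5-12 1-10-5-8-14z"/><path d="M453 16l-78 1 17 23-10 13-1 9-10 13-1 16-5 4 8 6 18 29 15 8 21 17 19-9 0-14 3-3 15-2 0-33-11 2-5-5 0-20 8-17 0-7-4-8z"/><path d="M463 16l-9 1-2 22 4 8 0 7-8 17 0 20 5 5 11-4z"/><path d="M463 406l-13 24 0 11 5 23 9-1z"/>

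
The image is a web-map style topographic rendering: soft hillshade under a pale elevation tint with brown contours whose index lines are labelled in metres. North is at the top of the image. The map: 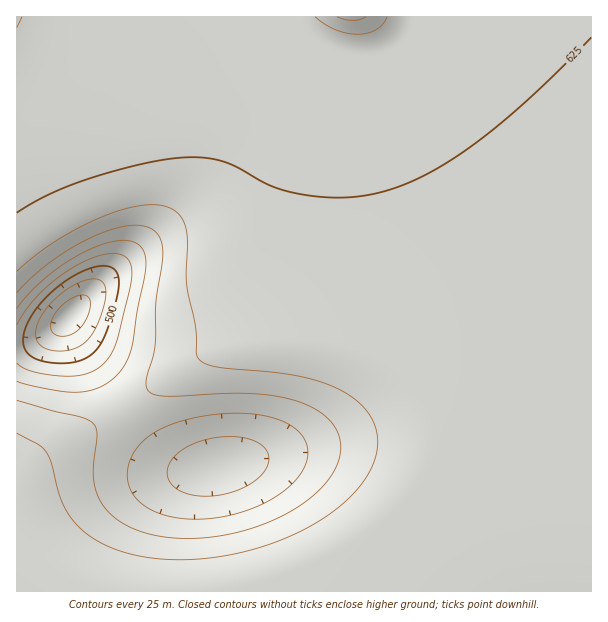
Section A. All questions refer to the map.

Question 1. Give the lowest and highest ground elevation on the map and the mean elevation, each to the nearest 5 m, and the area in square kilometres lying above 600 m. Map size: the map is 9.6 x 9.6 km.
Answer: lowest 435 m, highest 680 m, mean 605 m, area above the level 69.9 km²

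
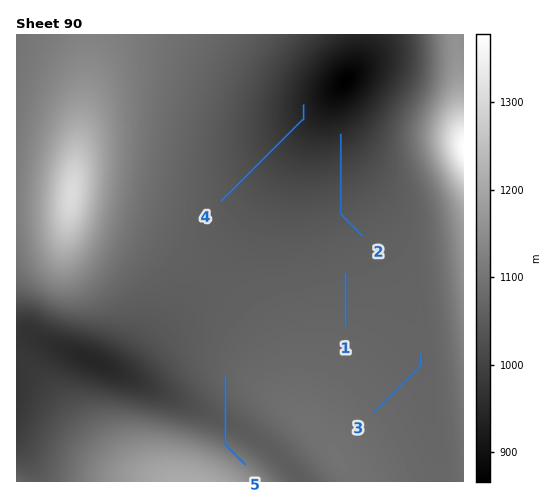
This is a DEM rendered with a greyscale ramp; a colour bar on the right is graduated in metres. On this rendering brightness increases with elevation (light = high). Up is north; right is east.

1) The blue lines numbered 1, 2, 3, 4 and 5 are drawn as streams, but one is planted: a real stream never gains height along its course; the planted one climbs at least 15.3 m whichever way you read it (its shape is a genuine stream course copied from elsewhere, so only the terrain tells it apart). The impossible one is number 5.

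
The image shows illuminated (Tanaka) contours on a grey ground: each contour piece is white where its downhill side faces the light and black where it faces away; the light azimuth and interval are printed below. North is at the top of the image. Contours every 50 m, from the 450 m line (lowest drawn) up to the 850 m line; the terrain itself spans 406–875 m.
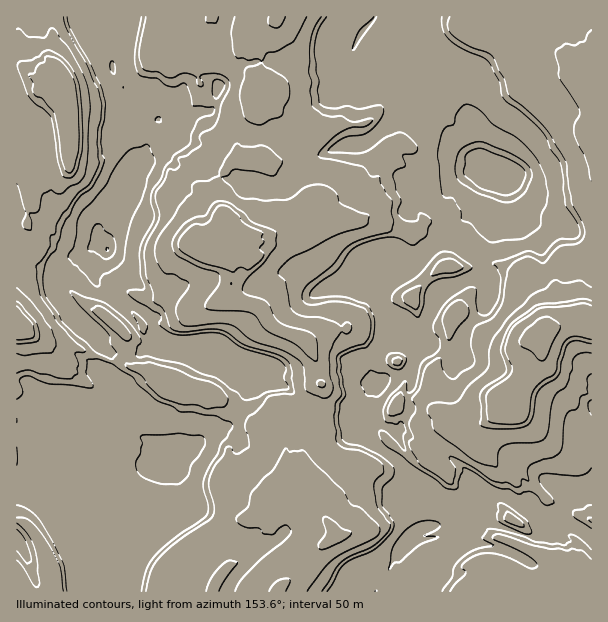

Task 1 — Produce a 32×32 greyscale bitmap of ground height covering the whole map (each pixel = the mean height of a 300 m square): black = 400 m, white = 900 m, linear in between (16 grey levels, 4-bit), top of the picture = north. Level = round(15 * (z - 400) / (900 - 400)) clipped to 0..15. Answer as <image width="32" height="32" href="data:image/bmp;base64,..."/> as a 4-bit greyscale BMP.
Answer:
<image width="32" height="32" href="data:image/bmp;base64,Qk12AgAAAAAAAHYAAAAoAAAAIAAAACAAAAABAAQAAAAAAAACAAATCwAAEwsAABAAAAAAAAAAAAAAABEREQAiIiIAMzMzAERERABVVVUAZmZmAHd3dwCIiIgAmZmZAKqqqgC7u7sAzMzMAN3d3QDu7u4A////AHeKqqh3ZmVFaKqqqYd3d3eHiqqod3ZmVVeaqqqXd4d3l5qqqYd3d2VUZ5uqqYiIiIiqqqqpd2ZlVFV6uqqYmpmZqqqqqpdlVVVWiqqqmKmZqpqqqqqXdVVVZ5qpmpmZmZmaqqvLl3dVVneKmIl3iZmZmqqszKh3ZWd4mXd2V3eImZqqq7uph3d3mpl3VVVniJqqqqqpmYd3eKqYdVUzRoiaqqqpiHiId3eamHZlMzV4mZmamHd4mphWm7mHdUM0Z3d4mYiJmqqXVpqZmIdTIldVeJmZqqqYZUaJmZmHYxFFNXmYiZiIZURVaKqoiHQQI0aZiJl1VURWd3ipmXiGQjJoqZqYdlRFV5mamIqZl2VVeaq6mGVURWeJqqmImZd3d3irzJdUMzNWd5qqmImZiHd3m9ynUzMzRVZ4mZqquqmIZ4vMqWQzNFVVVnmZq8zKqGZ5vLl1VFVVVWd5mrzMypdVV6zJd1V3d2Z3iarN7suHVUWLy4d2Zmd3eImrzu7Kh1U0iruYd2VneJmZm83cuXZVNIqqqYd3d3eJmZq8uqh1VTR6qqmXZWd4iJqqu6mHdVM0eqqpmGVXiqqaqqqod3VDNZqpiIhlV4qqqqqql3dlQ0eal3d3ZneKqqqqqYd3VVVpqpd3d1VWiqqqqYd3d2Z3eqqXd3ZVRYmqqql3d3d3"/>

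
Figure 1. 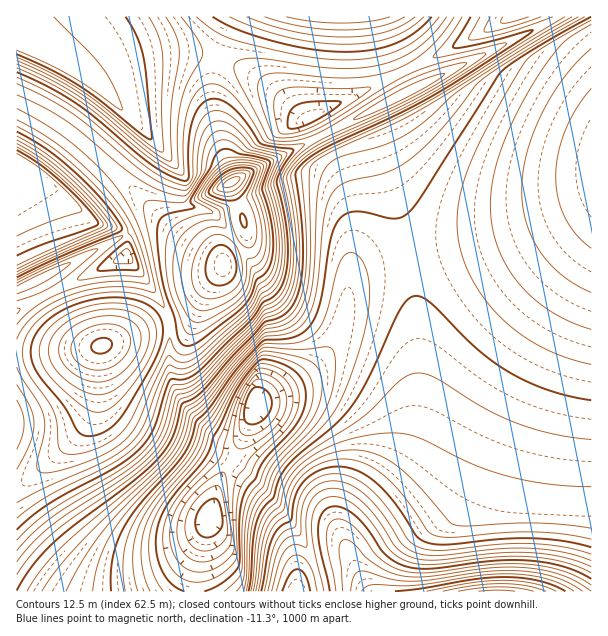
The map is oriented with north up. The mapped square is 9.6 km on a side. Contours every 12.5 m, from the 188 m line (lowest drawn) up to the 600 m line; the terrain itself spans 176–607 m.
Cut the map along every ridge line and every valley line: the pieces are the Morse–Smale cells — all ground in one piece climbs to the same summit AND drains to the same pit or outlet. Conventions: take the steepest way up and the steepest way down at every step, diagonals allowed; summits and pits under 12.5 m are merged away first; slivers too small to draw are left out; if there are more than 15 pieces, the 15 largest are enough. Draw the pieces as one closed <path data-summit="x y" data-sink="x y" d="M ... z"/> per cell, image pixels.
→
<path data-summit="497 591" data-sink="591 167" d="M591 199l-30 15-49 18-41 10-62 12 7 49 4 54-2 50-3 21-5 15-10 19-46 51-10 15 0 15 4 8 12 25 11 16 221-1z"/><path data-summit="405 93" data-sink="591 167" d="M591 16l-33 0-7 6-187 92 9 20 25 78 10 41 63-11 41-10 49-18 31-16z"/><path data-summit="497 591" data-sink="255 405" d="M408 254l-39 10-12 6-5 5-4 13-5 33-12 27-28 28-47 28-22 55 0 3 46 47 21 28 17 36 3 19 49-1-6-6-2-6-4-3 2-1-12-24-4-8 0-15 10-15 46-51 14-28 4-27 2-50-4-54z"/><path data-summit="102 345" data-sink="210 518" d="M101 346l-4 11-3 50-6 15-23 26-38 33-11 5 0 105 178 1 5-40 13-39 5-27 5-10 10-14-17-10-74-30-22-13-7-8-6-14-4-22z"/><path data-summit="231 182" data-sink="17 44" d="M20 44l-4 1 0 56 2 2 36 18 32 24 3 0 11-11-2-2 5-6 19-18 40 41 20 25 2 27 5 5 26 8 22 28 7-5 2-10-8-26-8-15 4-9-11-25-9-39-2-24 6-31-21-4-36 0-18 2-33 12-18 16-36-23z"/><path data-summit="231 182" data-sink="255 405" d="M323 136l-57 27-36 20 16 44-2 10-8 6 10 11 26 43 24 27 12 20 0 13-6 11-26 23 27-15 25-23 9-15 9-30 9-81-1-21-8-26z"/><path data-summit="224 264" data-sink="255 405" d="M237 244l-7 4-6 7-2 15-12 14-18 30-12 6-11 3 0 42 5 21 13 22 19 19 19 12 12 0 7-7 12-28 35-25 11-11 6-11 0-13-4-9-32-38-20-34z"/><path data-summit="339 17" data-sink="308 117" d="M383 16l-147 0-12 23-6 20 13 3 23 12 27 22 21 22 6 0 95-46z"/><path data-summit="339 17" data-sink="17 44" d="M234 16l-217 0-1 28 40 17 36 23 18-16 33-12 18-2 36 0 21 4 17-40z"/><path data-summit="296 591" data-sink="210 518" d="M233 463l-5 4-11 19-5 27-13 39-5 26 0 13 102 1 2-4-2-28-7-27-18-30z"/><path data-summit="102 345" data-sink="17 423" d="M99 346l-39 6-44 2 1 132 10-5 38-33 23-26 8-24z"/><path data-summit="102 345" data-sink="255 405" d="M168 322l-27 8-39 17 0 18 6 27 7 13 17 13 101 44 11-28-7 5-12 0-13-7-25-24-13-22-5-21 1-36z"/><path data-summit="231 182" data-sink="308 117" d="M222 60l-5 0-5 38 8 43 14 40 88-46-10-19-10 2-21-22-23-18z"/><path data-summit="224 264" data-sink="17 44" d="M122 108l-19 18-5 6 2 2-14 12 87 83 15 12 34 21 2-7 12-13-21-28-26-8-5-5-2-27-20-25z"/><path data-summit="35 281" data-sink="17 180" d="M33 180l-17 0 1 130 31-16 0-4-6-9 0-4 82-41 0-3-8-5-24-6-38-32z"/>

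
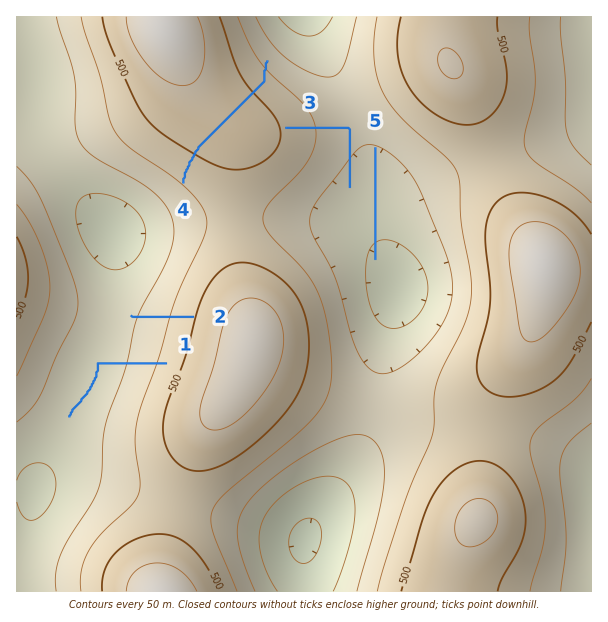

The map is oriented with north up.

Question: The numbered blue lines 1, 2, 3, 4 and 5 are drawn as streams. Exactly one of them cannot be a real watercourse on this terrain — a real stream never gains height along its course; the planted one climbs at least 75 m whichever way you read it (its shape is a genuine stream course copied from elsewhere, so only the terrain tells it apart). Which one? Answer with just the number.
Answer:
4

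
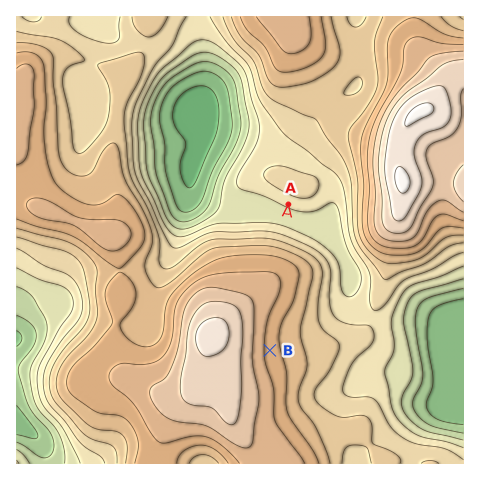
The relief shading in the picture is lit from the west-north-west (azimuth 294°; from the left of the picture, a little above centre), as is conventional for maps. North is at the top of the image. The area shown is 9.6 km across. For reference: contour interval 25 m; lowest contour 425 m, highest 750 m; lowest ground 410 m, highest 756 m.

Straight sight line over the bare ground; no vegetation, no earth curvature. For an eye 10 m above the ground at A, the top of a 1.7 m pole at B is out of sight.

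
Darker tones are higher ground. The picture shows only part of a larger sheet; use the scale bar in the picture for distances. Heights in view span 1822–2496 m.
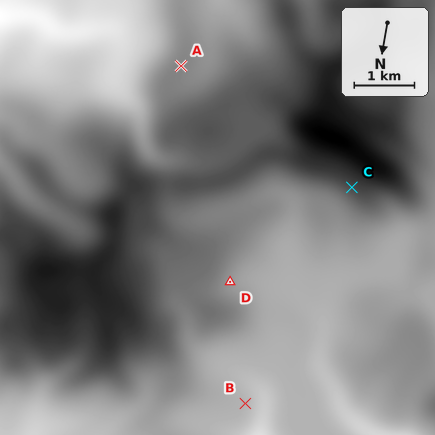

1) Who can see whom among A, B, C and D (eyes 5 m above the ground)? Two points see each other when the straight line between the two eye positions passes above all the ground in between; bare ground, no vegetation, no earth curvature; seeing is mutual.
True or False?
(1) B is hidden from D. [True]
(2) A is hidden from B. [True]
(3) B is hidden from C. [False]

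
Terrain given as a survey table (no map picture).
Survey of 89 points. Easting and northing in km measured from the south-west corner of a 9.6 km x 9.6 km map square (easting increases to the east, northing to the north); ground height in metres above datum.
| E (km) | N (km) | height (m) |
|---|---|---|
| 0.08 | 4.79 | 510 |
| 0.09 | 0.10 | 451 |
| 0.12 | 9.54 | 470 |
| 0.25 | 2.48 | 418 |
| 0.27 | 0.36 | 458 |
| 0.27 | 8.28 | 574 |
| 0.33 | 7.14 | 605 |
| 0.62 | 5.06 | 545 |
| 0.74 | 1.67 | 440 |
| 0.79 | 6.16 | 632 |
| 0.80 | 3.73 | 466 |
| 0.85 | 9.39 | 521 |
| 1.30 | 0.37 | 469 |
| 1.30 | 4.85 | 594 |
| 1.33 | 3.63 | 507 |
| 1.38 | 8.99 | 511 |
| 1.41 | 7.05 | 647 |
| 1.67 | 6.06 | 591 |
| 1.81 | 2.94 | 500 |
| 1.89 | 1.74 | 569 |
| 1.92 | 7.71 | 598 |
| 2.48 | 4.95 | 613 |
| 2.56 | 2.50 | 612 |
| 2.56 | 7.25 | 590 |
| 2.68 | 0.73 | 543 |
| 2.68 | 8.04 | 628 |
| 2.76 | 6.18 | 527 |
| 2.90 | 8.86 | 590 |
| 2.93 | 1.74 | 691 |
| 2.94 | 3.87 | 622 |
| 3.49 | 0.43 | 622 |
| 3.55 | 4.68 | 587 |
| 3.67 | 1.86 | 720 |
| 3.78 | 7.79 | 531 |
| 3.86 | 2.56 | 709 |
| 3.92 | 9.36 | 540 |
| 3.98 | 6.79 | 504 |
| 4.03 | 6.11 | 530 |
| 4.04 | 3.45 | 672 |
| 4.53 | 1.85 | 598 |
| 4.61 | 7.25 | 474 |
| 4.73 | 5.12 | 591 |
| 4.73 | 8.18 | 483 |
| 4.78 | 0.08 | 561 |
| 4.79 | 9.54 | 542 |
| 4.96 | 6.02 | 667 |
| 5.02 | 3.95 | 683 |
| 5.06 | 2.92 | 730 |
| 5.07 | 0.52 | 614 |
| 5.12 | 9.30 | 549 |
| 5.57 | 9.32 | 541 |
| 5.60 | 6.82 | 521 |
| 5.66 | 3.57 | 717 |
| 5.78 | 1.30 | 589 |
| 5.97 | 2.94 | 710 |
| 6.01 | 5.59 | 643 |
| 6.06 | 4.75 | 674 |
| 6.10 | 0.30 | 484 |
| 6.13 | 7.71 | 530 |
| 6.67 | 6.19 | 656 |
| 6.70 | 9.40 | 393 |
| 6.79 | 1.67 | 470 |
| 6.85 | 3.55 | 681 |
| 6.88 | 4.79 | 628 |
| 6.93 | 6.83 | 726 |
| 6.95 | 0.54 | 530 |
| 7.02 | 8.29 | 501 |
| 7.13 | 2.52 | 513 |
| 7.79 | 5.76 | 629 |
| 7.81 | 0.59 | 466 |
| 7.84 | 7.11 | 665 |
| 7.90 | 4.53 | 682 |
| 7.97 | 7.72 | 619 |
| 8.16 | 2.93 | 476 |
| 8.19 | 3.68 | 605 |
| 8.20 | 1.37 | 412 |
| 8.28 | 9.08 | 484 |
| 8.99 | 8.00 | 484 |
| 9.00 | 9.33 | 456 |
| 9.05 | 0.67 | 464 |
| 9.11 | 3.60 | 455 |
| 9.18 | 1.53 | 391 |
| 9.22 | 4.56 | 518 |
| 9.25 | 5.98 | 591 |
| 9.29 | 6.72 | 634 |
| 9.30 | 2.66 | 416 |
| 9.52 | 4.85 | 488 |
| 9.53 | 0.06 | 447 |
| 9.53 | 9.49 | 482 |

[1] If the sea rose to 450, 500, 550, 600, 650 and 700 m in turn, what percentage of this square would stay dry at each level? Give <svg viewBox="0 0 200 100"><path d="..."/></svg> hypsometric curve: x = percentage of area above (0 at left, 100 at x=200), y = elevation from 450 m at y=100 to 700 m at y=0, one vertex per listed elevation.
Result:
<svg viewBox="0 0 200 100"><path d="M179 100l-26-20-43-20-39-20-38-20-24-20"/></svg>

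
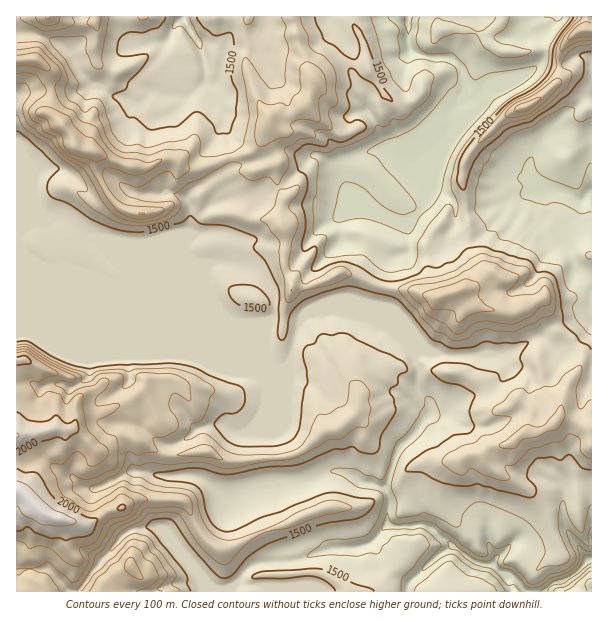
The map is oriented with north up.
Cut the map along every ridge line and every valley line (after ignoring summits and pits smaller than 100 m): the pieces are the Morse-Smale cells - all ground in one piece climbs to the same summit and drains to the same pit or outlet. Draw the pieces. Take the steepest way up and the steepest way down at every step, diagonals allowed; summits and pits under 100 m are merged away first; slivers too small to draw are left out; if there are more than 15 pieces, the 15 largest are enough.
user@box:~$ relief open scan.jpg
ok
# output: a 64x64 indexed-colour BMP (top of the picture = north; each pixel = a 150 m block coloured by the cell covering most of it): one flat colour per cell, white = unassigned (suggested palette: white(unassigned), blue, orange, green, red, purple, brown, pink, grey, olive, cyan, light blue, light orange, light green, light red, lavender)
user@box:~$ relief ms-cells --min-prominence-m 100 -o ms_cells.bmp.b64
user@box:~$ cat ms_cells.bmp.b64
<image width="64" height="64" href="data:image/bmp;base64,Qk12CAAAAAAAAHYAAAAoAAAAQAAAAEAAAAABAAQAAAAAAAAIAAATCwAAEwsAABAAAAAAAAAA////ALR3HwAOf/8ALKAsACgn1gC9Z5QAS1aMAMJ34wB/f38AIr28AM++FwDox64AeLv/AIrfmACWmP8A1bDFABERERAAAAAAAAAAEREREREREREREREAAAAAAAAzMAAAEREREQAAAAAAAAEREREREREREREREQAAAAAAAzMzMAAREREREAAAAAAAEREREREREREREREREAAAAAAzMzMzMBEREREQAAAAAAERERERERERERERERERAAADMzMzMzMwEREREREAAAAAEREREREREREREREREREQAzMzMzMzMzARERERERAAAAAREREREREREREREREREREzMzMzMzMzABEREREREQAAAREREREREREREREREREREzMzMzMzMzAAERERERERERERERERERERERERERERMzMzMzMzMzMzMAARERERERERERERERERERERERERERMzMzMzMzMzMzMwABEREREREREREREREREREREREREREzMzMzMzMzMzMzAAERERERERERERERERERERERERERETMzMzMzMzMzMzMAARERERERERERERERERERERERERERMzMzMzMzMzMzMwABERERiIgREREREREREREREREREREzMzMzMzMzMzMzMzEREYiIiIgRERERERERERERERERERMzMzMzMzMzMzMzOIGIiIiIiBEREREREREREREREREREzMzMzMzMzMzMzM4iIiIiIiIERERERERERERERERERETMzMzMzMzMzMzMziIiIiIiIEREREREREREREREREREREzMzMzMzMzMzMzOIiIiIiIgRERERERERERERERERERERMzMzMzMzMzMzM4iIiIiIiBERERERERERERERERERERETMzMzMzMzMzMwiIiIiIEREREREREREREREREREREREREzMzMzMzMzMACIiIiIgREREREREREREREREREREREREQAzMzMzMzMwAIiIiIiIERERERERERERERERERERERERAAAzMzMzMzAAiIiIiIERERERERERERERERERERERERAAAAAzMzMzMAAREREYgREREREREREREREREREREREREAAAAAAzMzMzABEREREREREREREREREREREREREREREQAAAAAAMzMzMAEREREREREREREREREREiEREREREREQAAAAAAAzMzMzARERESIiIiIiEiIiIiIiIhERERERERAA3d3d0zMzMzMBEREiIiIiIiIiIiIiIiIiERERERERHd3d3d3d0zMAAAERIiIiIiIiIiIiIiIiIiIRERERERHd3d3d3d3d3QAAAiIiIiIiIiIiIiIiIiIiIhERERER3d3d3d3d3d3d0AACIiIiIiIiIiIiIiIiIiIiIRERESLd3d3d3d3d3d1mYGIiIiIiIiIiIiIiIiIiIiIiIiIiLd3d3d3d1mZt3WZmYiIiIiIiIiIiIiIiIiIiIiIiIiIt3d3d3dZmZmZmZmZiIiIiIiIiIiIiIiIiIiIiIiIiIiLdAAAAZmZmZmZmZmIiIiIiIiIiIiIiIiIiIiKZkiIimQAAAAAAZmZmZmZmYiIiIiIiIiIiIiIiIiIiKZmZmZmZAAAAAAAGZmZmZmbiIiIiIiIiIiIiIiIiIiIpmZmZmZkAAAAAAGZmZmZmbuIiIiIiIiIiIiIiIiIiIimZmZmZmaoAAAAAZmZmZmZu4iIiIiIiIiIiIiIiIiIiKZmZmZmaqqqqAAZmZmZmZu7iIiIiIiIiIiIiIiIiIiIpmZmaqqqqqqqgBmZmZmZm7uIiIiIiIiIiIiIiIiIiIimZmZqqqqqqqqAAAGZmZm7u4iIiIiIiIiIiIiIiIiIimZmZmqqqqqqqqgAAZmZmbu7iIiIiIiIiIiIiIiIiIiKZmZmZmZqqqqqqAAAGZmbu7uIiIiIiIiIiIiIiICIiIimZmZmZqqqqqqAAAABmZu7u4iIiIiIiIiIiIiIAAAACKZmZmaqqqqqqAAAAAAAO7u7iIiIiIiIiIiIiIgAAAAB5mZmZqqqqqqAAAAAAAA7u7uIiIiIiIiIiIiIiIgAAAHeZmZmqqqqqoAAAAA//7u7u4iIiIiIiJEQiJERCIAAAd3mZmaqqqqyqAAAA///u7u7iIiIiIiRERERERERLAAB3d3d3eqqszMoAAP///+7u7uIiIiJEREREREREREu7B3d3d3d3zMzMzAAA/////u7u4iIiJERERERERERES7sHd3d3d3fMzMzMUAAP////7u7iIiJERERERERERES7u7d3d3d3fMzMzMVQAAD////+7uIiIkRERERERERERLu7t3d3d3d8zMzMVVAAAA////7u4iIkREREREREREREu7u7u3d3d3fMzMVVVQAAAA////7iIiREREREREREREu7u7u7t3d3d8zMxVVVAAAAAA///+AiJERERERERERES7u7u7u7d3d3zMxVVVVVAAAAAP//8AAAAAAERERERERLu7u7u7t3d3zMzFVVVVVVUAAAD//wAAAAAAREREREREu7u7u7u3d3zMzMVVVVVVVVVQAP//AAAAAAAERERERERLu7u7u3d3fMzMxVVVVVVVVVUAD/8AAAAAAAREREREREu7u7u7d3d8zMzMVVVVVVVVVQAAAAAAAAAAAARERERERLu7u7d3d3zMzMxVVVVVVVVVAAAAAAAAAAAABERERERERLu7t3d3zMzMzFVVVVVVVVUAAAAAAAAAAABERERERERES7u3d3fMzMzMVVVVVVVVVVAAAAAAAAAAAEREREREREREu7d3fMzMzMxVVVVVVVVVVQAA"/>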